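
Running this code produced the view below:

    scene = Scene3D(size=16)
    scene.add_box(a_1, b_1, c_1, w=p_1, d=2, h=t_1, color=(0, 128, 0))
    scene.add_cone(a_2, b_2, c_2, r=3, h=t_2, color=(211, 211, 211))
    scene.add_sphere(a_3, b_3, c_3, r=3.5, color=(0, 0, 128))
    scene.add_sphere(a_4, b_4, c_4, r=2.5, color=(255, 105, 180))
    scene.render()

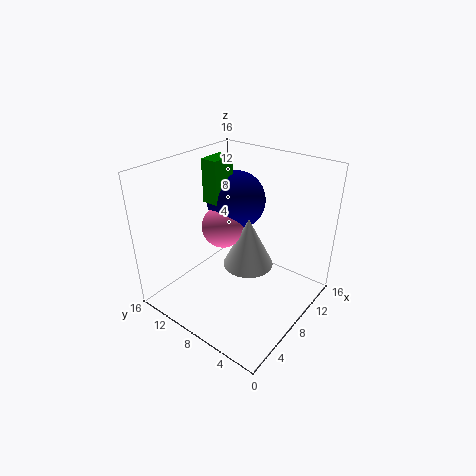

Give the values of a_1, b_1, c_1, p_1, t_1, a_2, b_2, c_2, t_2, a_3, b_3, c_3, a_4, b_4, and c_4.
a_1 = 8, b_1 = 11, c_1 = 11, p_1 = 3, t_1 = 5, a_2 = 10, b_2 = 8, c_2 = 3.5, t_2 = 6, a_3 = 11.5, b_3 = 11, c_3 = 10.5, a_4 = 9, b_4 = 11, c_4 = 8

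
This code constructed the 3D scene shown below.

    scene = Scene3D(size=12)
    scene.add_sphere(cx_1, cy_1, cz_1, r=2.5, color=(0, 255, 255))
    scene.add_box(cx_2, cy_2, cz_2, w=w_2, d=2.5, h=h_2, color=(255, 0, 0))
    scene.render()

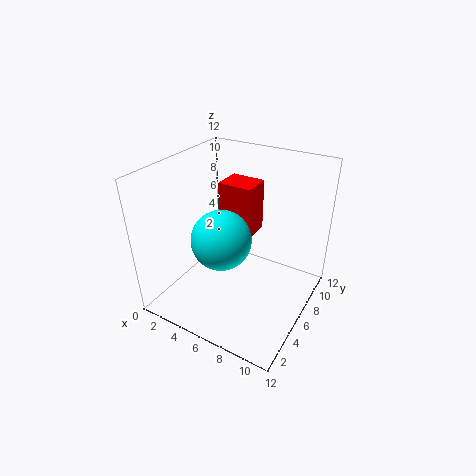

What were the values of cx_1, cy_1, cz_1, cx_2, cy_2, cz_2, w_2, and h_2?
cx_1 = 5, cy_1 = 5, cz_1 = 6, cx_2 = 3.5, cy_2 = 7, cz_2 = 5.5, w_2 = 3, h_2 = 4.5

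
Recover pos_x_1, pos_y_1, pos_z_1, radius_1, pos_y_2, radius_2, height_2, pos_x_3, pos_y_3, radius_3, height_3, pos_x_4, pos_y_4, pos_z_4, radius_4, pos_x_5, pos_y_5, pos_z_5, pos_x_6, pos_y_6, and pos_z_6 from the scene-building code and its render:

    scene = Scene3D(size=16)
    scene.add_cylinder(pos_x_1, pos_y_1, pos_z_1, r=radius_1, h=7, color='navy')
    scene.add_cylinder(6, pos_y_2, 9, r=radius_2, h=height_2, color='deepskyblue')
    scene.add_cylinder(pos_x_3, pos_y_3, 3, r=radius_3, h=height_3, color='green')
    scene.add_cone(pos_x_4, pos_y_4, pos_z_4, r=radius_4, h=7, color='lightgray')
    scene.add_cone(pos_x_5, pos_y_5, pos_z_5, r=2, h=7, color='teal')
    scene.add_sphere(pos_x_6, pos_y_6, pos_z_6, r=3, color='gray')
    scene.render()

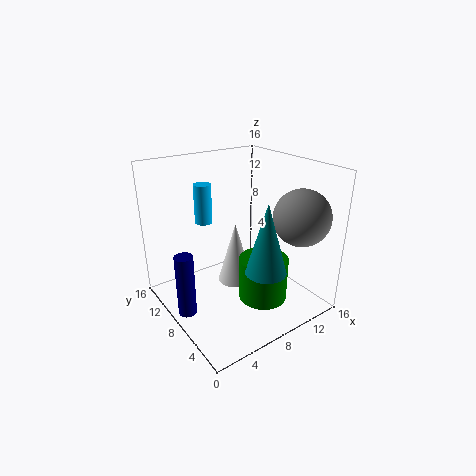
pos_x_1 = 1.5; pos_y_1 = 8.5; pos_z_1 = 0.5; radius_1 = 1; pos_y_2 = 12; radius_2 = 1; height_2 = 4.5; pos_x_3 = 8; pos_y_3 = 3.5; radius_3 = 2.5; height_3 = 4.5; pos_x_4 = 8; pos_y_4 = 8.5; pos_z_4 = 2.5; radius_4 = 2; pos_x_5 = 7; pos_y_5 = 2; pos_z_5 = 7; pos_x_6 = 12.5; pos_y_6 = 3; pos_z_6 = 11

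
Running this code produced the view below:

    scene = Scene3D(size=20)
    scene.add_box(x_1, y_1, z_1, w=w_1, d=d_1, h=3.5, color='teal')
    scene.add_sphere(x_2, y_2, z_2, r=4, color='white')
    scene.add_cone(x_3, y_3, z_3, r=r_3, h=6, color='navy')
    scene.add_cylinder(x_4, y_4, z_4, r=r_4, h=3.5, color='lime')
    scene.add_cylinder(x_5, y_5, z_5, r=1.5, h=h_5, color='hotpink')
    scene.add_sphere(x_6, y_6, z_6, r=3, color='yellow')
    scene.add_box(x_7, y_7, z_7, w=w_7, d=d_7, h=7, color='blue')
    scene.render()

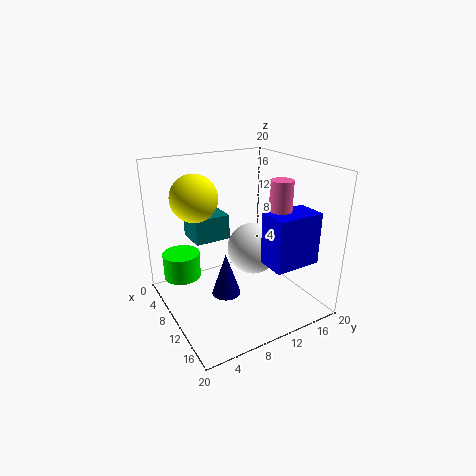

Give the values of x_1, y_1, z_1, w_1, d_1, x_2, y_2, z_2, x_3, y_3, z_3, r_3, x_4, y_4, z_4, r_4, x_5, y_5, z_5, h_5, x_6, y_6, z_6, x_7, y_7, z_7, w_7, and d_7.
x_1 = 4
y_1 = 4.5
z_1 = 9.5
w_1 = 4.5
d_1 = 5
x_2 = 7
y_2 = 14.5
z_2 = 6
x_3 = 11
y_3 = 7.5
z_3 = 2.5
r_3 = 2
x_4 = 7.5
y_4 = 2.5
z_4 = 5
r_4 = 2.5
x_5 = 14
y_5 = 14
z_5 = 14.5
h_5 = 4
x_6 = 9.5
y_6 = 4
z_6 = 16.5
x_7 = 13.5
y_7 = 11.5
z_7 = 7.5
w_7 = 4
d_7 = 6.5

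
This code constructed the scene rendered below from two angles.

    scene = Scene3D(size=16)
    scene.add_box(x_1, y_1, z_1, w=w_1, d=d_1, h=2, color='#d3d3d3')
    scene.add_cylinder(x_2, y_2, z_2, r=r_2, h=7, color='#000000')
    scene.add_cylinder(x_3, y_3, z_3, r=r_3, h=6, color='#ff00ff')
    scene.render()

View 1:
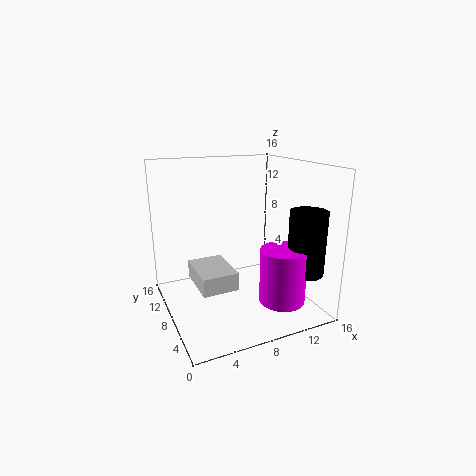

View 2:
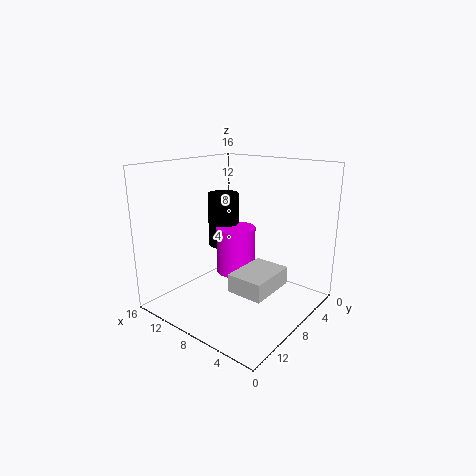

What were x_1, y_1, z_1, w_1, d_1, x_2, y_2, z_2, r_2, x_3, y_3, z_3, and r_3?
x_1 = 3, y_1 = 5.5, z_1 = 3, w_1 = 4, d_1 = 5.5, x_2 = 14, y_2 = 3.5, z_2 = 4.5, r_2 = 2, x_3 = 11.5, y_3 = 4, z_3 = 1.5, r_3 = 2.5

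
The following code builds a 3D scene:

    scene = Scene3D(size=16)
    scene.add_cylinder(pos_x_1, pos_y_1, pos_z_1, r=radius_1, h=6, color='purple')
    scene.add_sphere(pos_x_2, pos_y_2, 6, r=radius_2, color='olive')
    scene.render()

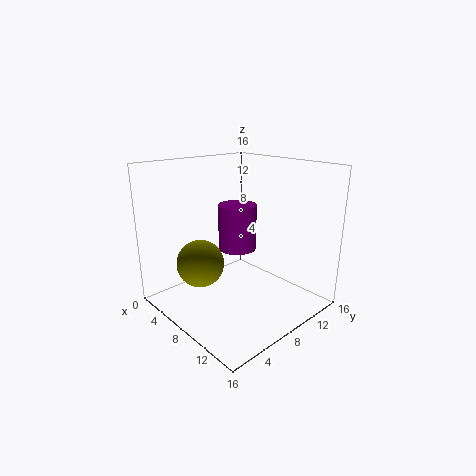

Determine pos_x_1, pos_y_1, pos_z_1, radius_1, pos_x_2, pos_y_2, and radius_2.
pos_x_1 = 3
pos_y_1 = 12.5
pos_z_1 = 4
radius_1 = 2.5
pos_x_2 = 7
pos_y_2 = 3.5
radius_2 = 2.5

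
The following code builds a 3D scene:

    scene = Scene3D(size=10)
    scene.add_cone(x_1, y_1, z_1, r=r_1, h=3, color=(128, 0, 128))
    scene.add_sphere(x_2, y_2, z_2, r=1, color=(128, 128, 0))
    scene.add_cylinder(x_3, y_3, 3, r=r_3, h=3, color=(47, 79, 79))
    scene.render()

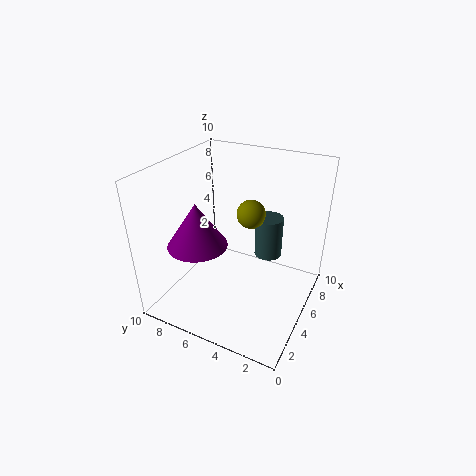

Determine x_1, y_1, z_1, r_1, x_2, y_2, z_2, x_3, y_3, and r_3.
x_1 = 3, y_1 = 7, z_1 = 5, r_1 = 2, x_2 = 6, y_2 = 4.5, z_2 = 6.5, x_3 = 7, y_3 = 3.5, r_3 = 1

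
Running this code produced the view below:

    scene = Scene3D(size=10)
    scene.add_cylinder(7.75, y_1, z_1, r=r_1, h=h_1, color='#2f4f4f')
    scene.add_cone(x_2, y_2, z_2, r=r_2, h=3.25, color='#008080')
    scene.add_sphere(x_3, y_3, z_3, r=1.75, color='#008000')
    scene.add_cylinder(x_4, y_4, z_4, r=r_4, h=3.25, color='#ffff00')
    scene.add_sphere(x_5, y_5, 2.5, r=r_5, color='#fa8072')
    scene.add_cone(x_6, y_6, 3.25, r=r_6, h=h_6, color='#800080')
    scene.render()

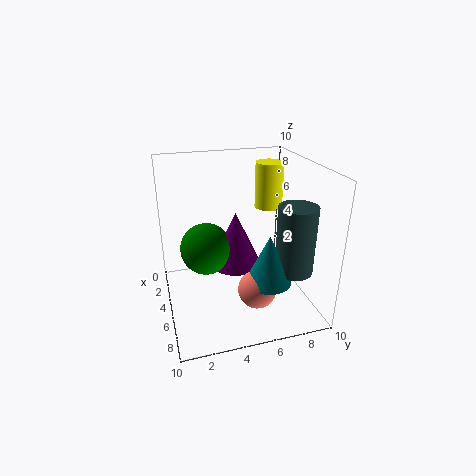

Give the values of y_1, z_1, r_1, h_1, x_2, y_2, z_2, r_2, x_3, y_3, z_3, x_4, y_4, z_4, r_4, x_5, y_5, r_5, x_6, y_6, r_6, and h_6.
y_1 = 8, z_1 = 3.5, r_1 = 1.25, h_1 = 4.5, x_2 = 7.75, y_2 = 6.25, z_2 = 3, r_2 = 1.5, x_3 = 5, y_3 = 2.75, z_3 = 4.5, x_4 = 3.5, y_4 = 7.75, z_4 = 6.5, r_4 = 1, x_5 = 7.75, y_5 = 5.5, r_5 = 1.25, x_6 = 5.25, y_6 = 4.75, r_6 = 1.75, h_6 = 3.75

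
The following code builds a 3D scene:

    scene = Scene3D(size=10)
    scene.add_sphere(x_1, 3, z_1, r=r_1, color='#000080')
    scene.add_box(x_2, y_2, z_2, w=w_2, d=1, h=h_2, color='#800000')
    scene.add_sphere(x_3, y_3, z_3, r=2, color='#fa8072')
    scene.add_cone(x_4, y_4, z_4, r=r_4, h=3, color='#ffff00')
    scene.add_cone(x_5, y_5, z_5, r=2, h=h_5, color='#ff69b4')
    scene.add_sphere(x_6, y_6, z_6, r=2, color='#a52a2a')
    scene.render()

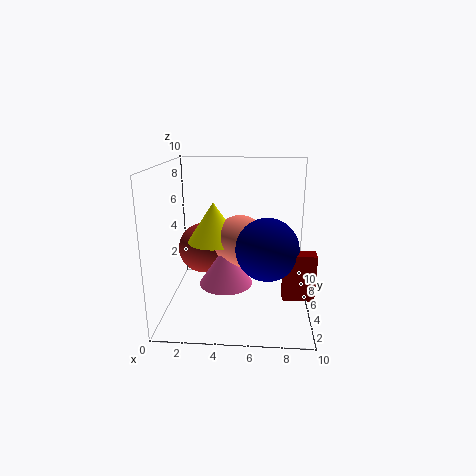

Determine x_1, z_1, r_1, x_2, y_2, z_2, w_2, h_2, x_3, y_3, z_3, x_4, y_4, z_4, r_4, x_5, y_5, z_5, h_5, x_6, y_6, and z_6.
x_1 = 7; z_1 = 5; r_1 = 2; x_2 = 8; y_2 = 2; z_2 = 2; w_2 = 2; h_2 = 3; x_3 = 5; y_3 = 7; z_3 = 4; x_4 = 3; y_4 = 7; z_4 = 4; r_4 = 2; x_5 = 4; y_5 = 6; z_5 = 1; h_5 = 3; x_6 = 2; y_6 = 8; z_6 = 3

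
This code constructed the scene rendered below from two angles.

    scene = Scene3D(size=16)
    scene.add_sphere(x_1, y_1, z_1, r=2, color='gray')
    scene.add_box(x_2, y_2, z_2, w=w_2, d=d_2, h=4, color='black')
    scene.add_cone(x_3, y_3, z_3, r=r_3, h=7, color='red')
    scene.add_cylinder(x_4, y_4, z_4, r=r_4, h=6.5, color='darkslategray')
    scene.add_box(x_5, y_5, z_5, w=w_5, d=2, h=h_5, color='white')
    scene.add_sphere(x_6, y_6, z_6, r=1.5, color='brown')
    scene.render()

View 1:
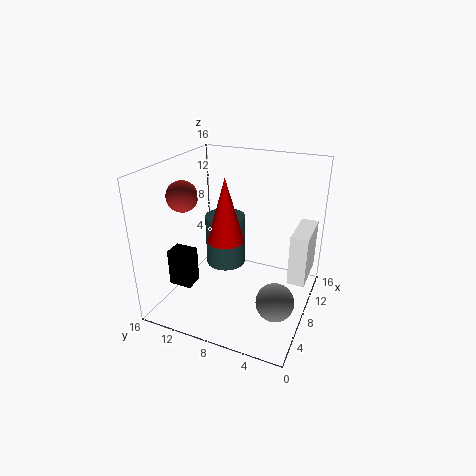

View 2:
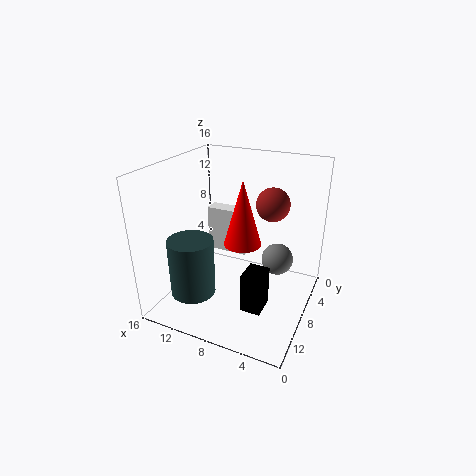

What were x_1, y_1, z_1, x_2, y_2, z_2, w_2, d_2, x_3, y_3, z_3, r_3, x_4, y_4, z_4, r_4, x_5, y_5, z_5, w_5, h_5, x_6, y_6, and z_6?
x_1 = 5
y_1 = 2.5
z_1 = 3
x_2 = 3
y_2 = 11.5
z_2 = 3.5
w_2 = 2
d_2 = 2.5
x_3 = 7
y_3 = 9
z_3 = 8
r_3 = 2
x_4 = 12
y_4 = 11.5
z_4 = 2
r_4 = 2.5
x_5 = 9.5
y_5 = 0.5
z_5 = 2.5
w_5 = 5.5
h_5 = 6
x_6 = 3
y_6 = 11.5
z_6 = 14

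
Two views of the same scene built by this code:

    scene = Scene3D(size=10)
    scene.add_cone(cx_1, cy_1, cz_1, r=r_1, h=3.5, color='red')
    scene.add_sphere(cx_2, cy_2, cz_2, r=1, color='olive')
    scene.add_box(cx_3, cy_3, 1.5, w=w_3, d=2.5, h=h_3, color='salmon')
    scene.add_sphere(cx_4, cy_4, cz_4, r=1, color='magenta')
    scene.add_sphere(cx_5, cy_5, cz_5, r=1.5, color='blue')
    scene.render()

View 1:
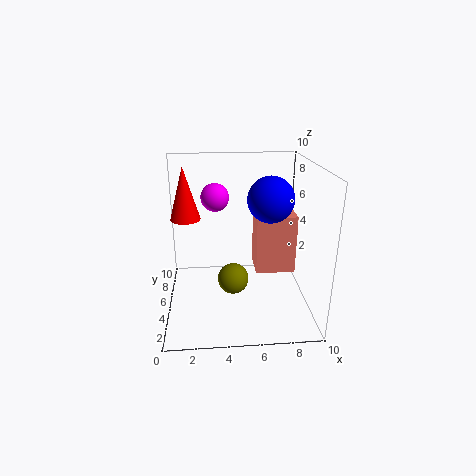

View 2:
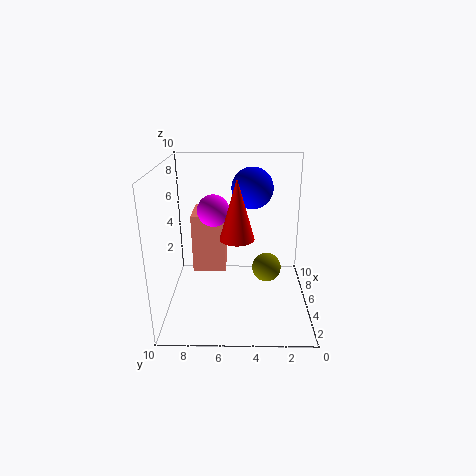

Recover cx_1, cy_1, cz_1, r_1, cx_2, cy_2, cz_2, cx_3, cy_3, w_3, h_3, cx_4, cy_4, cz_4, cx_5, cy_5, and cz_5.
cx_1 = 1.5, cy_1 = 5, cz_1 = 6.5, r_1 = 1, cx_2 = 4.5, cy_2 = 3, cz_2 = 3, cx_3 = 6.5, cy_3 = 6, w_3 = 3, h_3 = 4.5, cx_4 = 3.5, cy_4 = 6.5, cz_4 = 7.5, cx_5 = 7, cy_5 = 4, cz_5 = 8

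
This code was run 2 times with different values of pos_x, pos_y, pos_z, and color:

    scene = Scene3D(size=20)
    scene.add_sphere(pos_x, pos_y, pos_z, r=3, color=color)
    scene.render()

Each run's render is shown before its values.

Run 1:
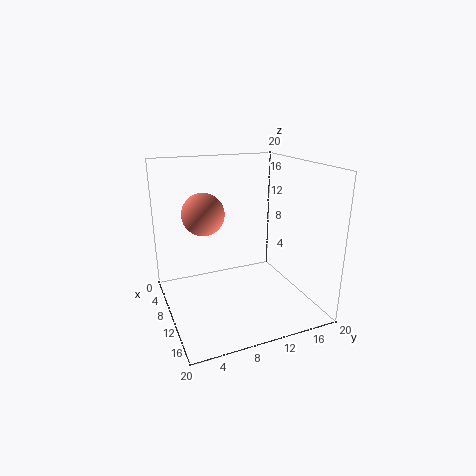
pos_x = 7, pos_y = 6, pos_z = 13, color = 'salmon'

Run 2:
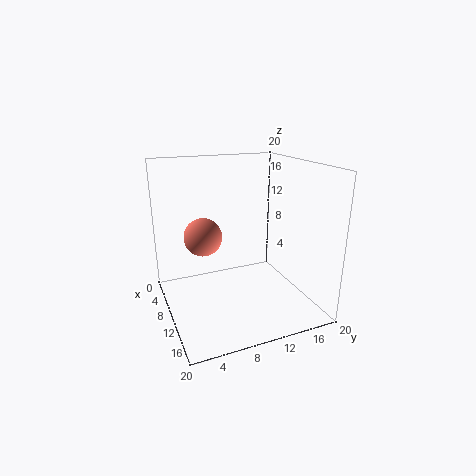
pos_x = 3, pos_y = 7, pos_z = 8, color = 'salmon'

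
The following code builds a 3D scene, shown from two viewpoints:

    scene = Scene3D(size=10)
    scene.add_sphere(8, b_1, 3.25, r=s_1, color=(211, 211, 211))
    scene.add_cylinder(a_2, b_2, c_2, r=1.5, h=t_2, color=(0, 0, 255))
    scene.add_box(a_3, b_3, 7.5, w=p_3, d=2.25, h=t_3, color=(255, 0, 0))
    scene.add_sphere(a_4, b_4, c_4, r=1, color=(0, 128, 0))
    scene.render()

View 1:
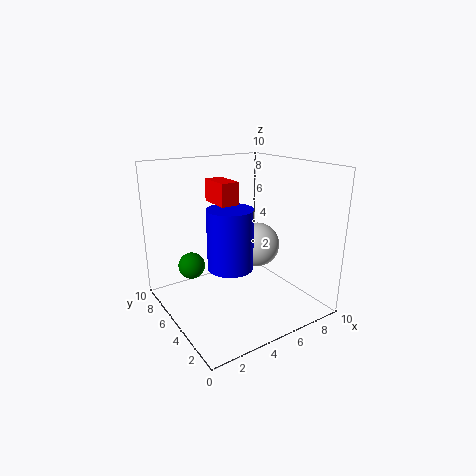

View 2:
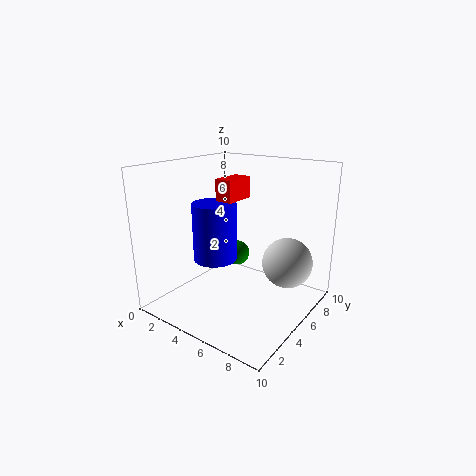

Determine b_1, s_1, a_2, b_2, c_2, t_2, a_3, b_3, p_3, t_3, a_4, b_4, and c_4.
b_1 = 6.75
s_1 = 1.75
a_2 = 3.75
b_2 = 4
c_2 = 3.5
t_2 = 4
a_3 = 3.5
b_3 = 4.5
p_3 = 1.25
t_3 = 1.5
a_4 = 2.75
b_4 = 8
c_4 = 2.25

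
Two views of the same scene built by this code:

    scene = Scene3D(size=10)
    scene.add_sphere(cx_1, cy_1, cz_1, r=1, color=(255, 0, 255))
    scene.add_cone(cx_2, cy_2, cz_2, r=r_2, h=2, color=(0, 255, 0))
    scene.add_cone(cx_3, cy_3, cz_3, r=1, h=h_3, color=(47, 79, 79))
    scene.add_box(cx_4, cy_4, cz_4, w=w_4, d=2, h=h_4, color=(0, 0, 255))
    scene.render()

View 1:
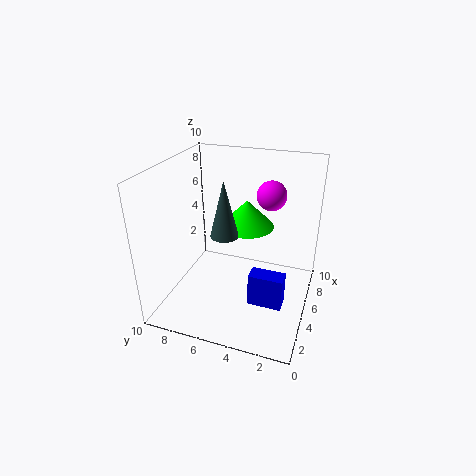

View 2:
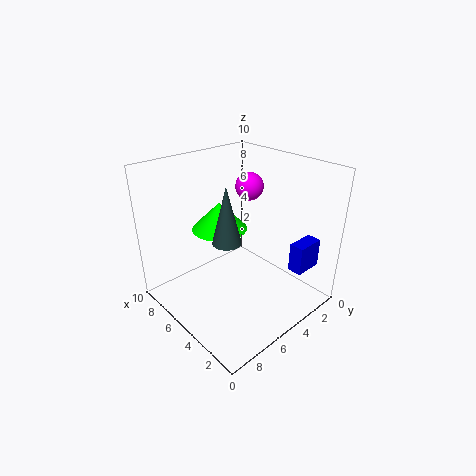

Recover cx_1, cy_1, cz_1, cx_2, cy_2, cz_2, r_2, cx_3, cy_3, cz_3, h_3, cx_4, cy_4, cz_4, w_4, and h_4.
cx_1 = 6; cy_1 = 3; cz_1 = 8; cx_2 = 7; cy_2 = 5; cz_2 = 5; r_2 = 2; cx_3 = 5; cy_3 = 6; cz_3 = 5; h_3 = 4; cx_4 = 1; cy_4 = 1; cz_4 = 3; w_4 = 1; h_4 = 2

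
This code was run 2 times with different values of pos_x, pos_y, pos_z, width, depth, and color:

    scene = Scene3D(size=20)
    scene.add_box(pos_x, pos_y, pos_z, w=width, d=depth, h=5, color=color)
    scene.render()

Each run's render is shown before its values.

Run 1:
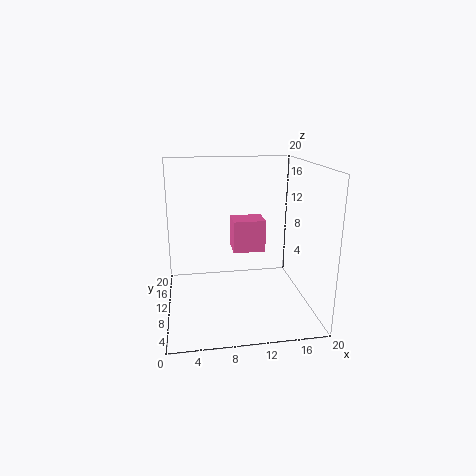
pos_x = 10; pos_y = 14; pos_z = 6; width = 5; depth = 4; color = 'hotpink'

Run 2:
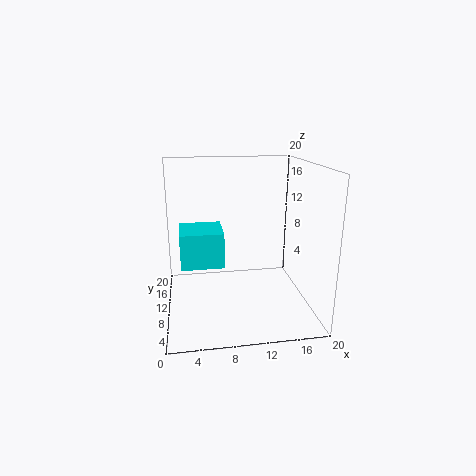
pos_x = 2; pos_y = 9; pos_z = 6; width = 6; depth = 6; color = 'cyan'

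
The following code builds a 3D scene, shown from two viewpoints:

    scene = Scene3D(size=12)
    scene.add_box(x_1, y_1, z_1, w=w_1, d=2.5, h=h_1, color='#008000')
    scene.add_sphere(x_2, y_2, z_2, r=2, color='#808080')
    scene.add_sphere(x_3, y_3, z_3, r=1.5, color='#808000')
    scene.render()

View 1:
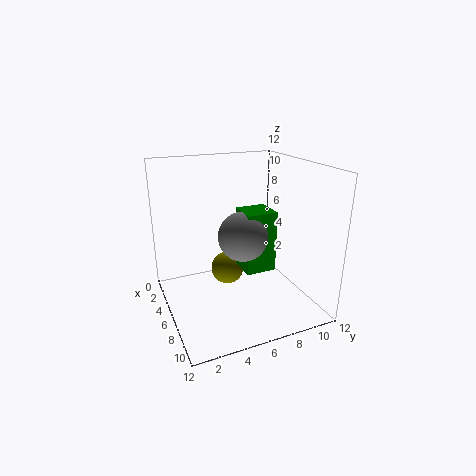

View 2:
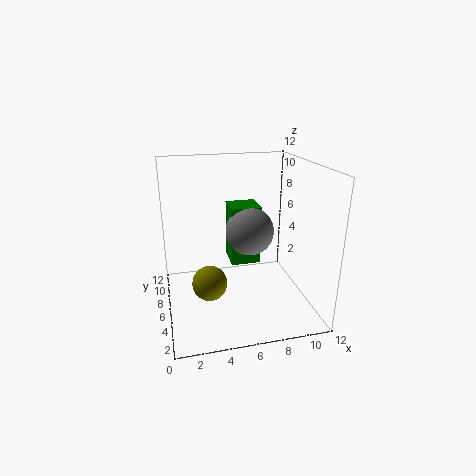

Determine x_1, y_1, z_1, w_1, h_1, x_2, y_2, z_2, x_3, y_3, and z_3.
x_1 = 5.5
y_1 = 6
z_1 = 3.5
w_1 = 2.5
h_1 = 5
x_2 = 7
y_2 = 6
z_2 = 6.5
x_3 = 3.5
y_3 = 6
z_3 = 2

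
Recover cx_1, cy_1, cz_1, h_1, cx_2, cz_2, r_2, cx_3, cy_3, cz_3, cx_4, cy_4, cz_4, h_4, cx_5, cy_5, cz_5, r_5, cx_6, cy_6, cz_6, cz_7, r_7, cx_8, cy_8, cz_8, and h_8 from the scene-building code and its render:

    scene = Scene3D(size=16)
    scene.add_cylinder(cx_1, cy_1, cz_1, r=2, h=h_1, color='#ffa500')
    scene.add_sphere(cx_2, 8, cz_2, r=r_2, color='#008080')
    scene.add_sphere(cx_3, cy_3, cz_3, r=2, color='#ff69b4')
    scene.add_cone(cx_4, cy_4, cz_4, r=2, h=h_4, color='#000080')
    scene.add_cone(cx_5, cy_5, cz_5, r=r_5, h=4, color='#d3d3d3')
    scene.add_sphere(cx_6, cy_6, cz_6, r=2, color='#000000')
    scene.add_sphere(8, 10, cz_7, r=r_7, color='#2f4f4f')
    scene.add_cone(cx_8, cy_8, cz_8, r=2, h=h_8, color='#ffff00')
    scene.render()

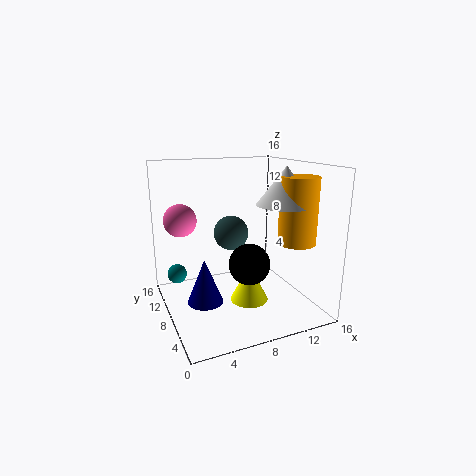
cx_1 = 13; cy_1 = 4; cz_1 = 8; h_1 = 7; cx_2 = 1; cz_2 = 5; r_2 = 1; cx_3 = 3; cy_3 = 14; cz_3 = 9; cx_4 = 4; cy_4 = 8; cz_4 = 1; h_4 = 5; cx_5 = 12; cy_5 = 5; cz_5 = 12; r_5 = 3; cx_6 = 7; cy_6 = 3; cz_6 = 7; cz_7 = 8; r_7 = 2; cx_8 = 8; cy_8 = 5; cz_8 = 2; h_8 = 4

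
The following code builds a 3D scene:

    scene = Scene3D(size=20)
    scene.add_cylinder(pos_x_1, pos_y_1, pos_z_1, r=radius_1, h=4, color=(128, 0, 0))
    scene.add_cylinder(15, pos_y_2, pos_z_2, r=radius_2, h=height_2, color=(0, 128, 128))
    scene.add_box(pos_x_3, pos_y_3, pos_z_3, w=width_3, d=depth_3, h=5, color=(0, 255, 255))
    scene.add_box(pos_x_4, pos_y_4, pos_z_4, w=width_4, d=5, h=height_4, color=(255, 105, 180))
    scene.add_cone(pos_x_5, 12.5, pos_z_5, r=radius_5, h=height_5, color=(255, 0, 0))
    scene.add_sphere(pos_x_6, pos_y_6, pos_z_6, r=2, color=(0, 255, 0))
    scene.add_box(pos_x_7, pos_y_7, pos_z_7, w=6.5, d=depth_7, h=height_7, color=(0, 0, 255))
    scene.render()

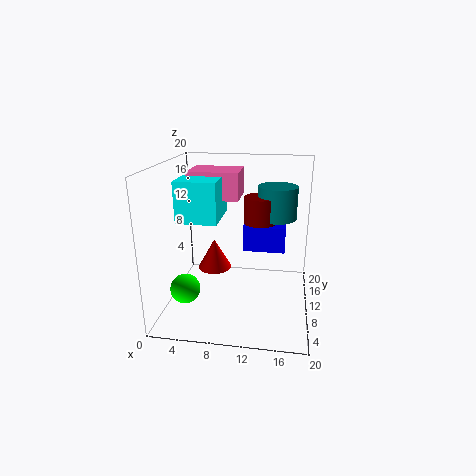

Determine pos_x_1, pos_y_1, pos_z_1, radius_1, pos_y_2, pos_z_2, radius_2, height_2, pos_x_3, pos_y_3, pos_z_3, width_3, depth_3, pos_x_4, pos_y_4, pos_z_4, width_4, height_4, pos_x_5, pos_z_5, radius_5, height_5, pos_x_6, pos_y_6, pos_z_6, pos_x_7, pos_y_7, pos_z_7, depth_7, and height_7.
pos_x_1 = 12.5; pos_y_1 = 15.5; pos_z_1 = 10.5; radius_1 = 2.5; pos_y_2 = 16.5; pos_z_2 = 11; radius_2 = 3; height_2 = 5; pos_x_3 = 3.5; pos_y_3 = 3.5; pos_z_3 = 14; width_3 = 5; depth_3 = 6.5; pos_x_4 = 4; pos_y_4 = 7; pos_z_4 = 16; width_4 = 6.5; height_4 = 3.5; pos_x_5 = 6; pos_z_5 = 4; radius_5 = 2.5; height_5 = 4.5; pos_x_6 = 3.5; pos_y_6 = 5.5; pos_z_6 = 4; pos_x_7 = 10; pos_y_7 = 14.5; pos_z_7 = 6; depth_7 = 5; height_7 = 4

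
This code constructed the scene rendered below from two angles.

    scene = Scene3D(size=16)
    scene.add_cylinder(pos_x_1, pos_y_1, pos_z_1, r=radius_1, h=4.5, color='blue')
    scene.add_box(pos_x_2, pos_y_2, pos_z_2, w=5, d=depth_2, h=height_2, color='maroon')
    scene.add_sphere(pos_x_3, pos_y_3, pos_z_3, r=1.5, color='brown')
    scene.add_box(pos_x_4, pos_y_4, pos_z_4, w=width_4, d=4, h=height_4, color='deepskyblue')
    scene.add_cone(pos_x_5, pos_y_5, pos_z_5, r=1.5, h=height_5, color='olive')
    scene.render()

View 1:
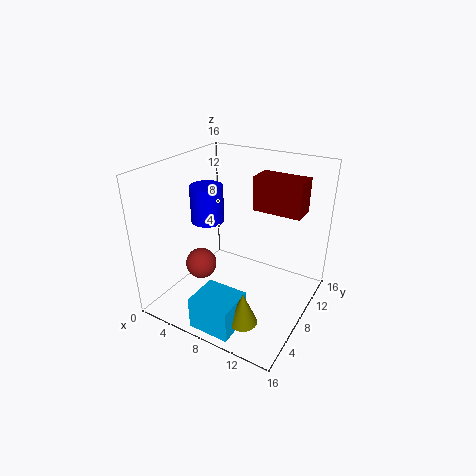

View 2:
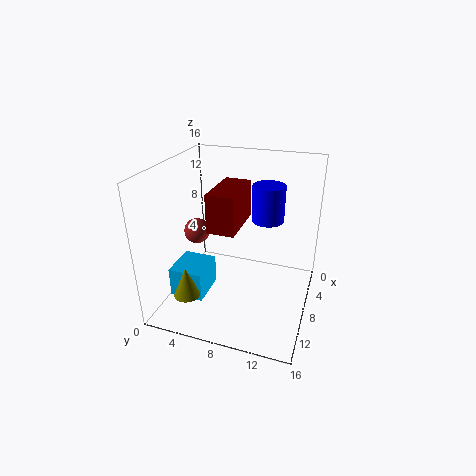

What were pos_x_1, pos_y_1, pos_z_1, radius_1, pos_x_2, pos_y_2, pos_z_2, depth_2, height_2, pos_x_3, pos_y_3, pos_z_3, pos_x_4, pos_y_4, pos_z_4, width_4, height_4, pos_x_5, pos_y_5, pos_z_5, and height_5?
pos_x_1 = 2.5, pos_y_1 = 10, pos_z_1 = 8, radius_1 = 2, pos_x_2 = 10, pos_y_2 = 7.5, pos_z_2 = 12, depth_2 = 2.5, height_2 = 3.5, pos_x_3 = 7, pos_y_3 = 2.5, pos_z_3 = 7.5, pos_x_4 = 6.5, pos_y_4 = 0.5, pos_z_4 = 0.5, width_4 = 4.5, height_4 = 3.5, pos_x_5 = 11.5, pos_y_5 = 3, pos_z_5 = 1.5, height_5 = 3.5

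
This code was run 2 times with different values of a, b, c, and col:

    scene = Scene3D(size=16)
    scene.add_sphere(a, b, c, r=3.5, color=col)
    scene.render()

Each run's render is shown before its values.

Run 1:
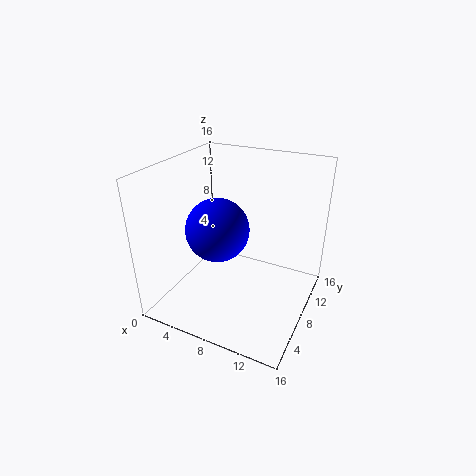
a = 6, b = 7, c = 9, col = 'blue'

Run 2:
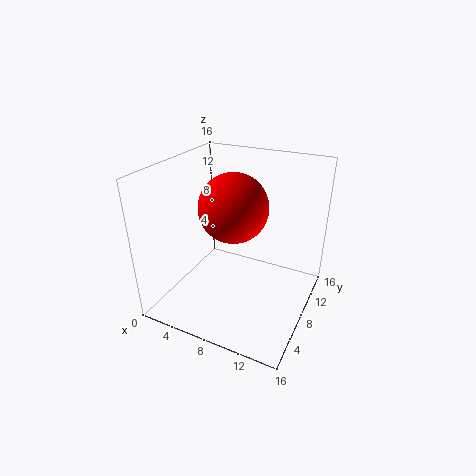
a = 8.5, b = 6, c = 12.5, col = 'red'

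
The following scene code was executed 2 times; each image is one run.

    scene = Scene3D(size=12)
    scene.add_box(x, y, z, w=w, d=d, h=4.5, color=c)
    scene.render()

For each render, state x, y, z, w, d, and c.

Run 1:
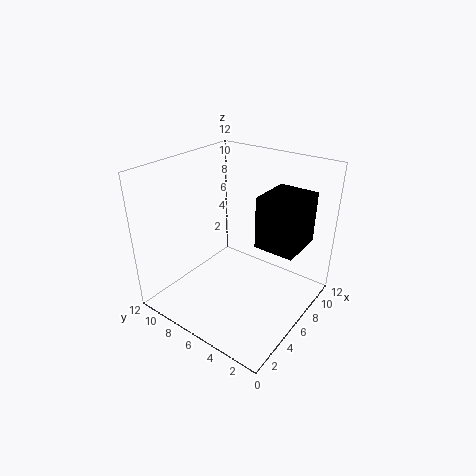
x = 7; y = 1.5; z = 5; w = 4; d = 3.5; c = 'black'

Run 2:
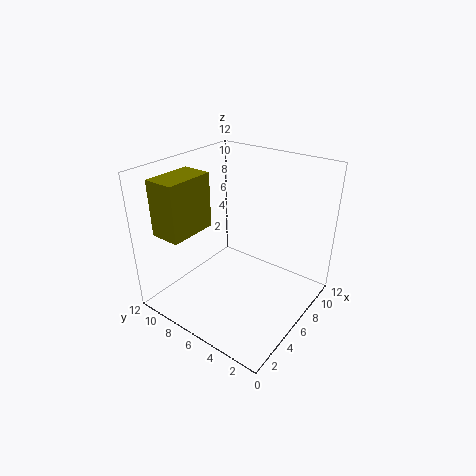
x = 1; y = 8; z = 7; w = 4; d = 2.5; c = 'olive'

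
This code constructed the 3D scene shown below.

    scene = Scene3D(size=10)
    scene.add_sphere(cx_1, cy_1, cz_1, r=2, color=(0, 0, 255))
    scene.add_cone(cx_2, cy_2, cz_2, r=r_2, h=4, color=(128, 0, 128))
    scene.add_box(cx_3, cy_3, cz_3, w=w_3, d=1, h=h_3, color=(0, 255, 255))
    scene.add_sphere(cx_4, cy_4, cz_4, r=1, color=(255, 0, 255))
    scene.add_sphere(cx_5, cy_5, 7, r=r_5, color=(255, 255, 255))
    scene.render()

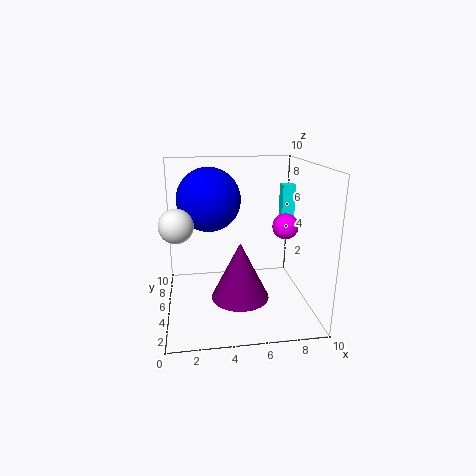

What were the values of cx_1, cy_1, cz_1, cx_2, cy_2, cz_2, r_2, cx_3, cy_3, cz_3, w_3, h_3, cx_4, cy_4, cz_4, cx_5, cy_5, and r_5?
cx_1 = 3, cy_1 = 4, cz_1 = 8, cx_2 = 5, cy_2 = 4, cz_2 = 1, r_2 = 2, cx_3 = 9, cy_3 = 8, cz_3 = 4, w_3 = 1, h_3 = 4, cx_4 = 9, cy_4 = 7, cz_4 = 5, cx_5 = 1, cy_5 = 2, r_5 = 1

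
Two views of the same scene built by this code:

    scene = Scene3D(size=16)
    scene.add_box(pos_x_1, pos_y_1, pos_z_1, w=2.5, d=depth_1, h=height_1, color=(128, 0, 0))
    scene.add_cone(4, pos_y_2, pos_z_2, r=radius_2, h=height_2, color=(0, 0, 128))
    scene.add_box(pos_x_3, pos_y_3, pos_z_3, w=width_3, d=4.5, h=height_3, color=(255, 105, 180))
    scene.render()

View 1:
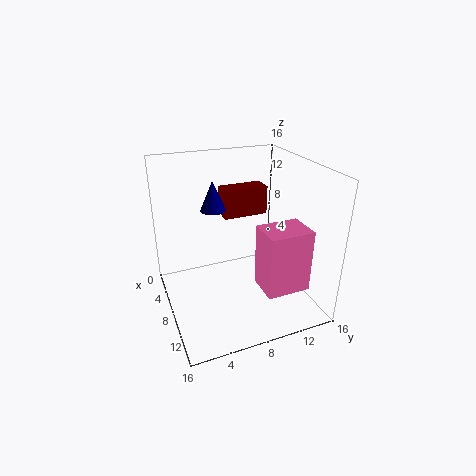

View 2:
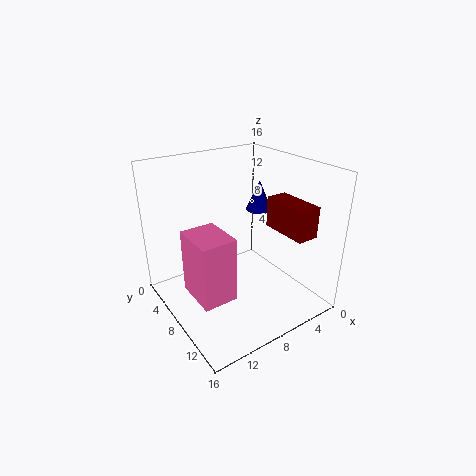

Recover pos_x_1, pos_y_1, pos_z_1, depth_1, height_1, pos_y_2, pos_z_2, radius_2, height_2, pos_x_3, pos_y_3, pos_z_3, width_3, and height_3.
pos_x_1 = 1.5, pos_y_1 = 8, pos_z_1 = 8.5, depth_1 = 5.5, height_1 = 3.5, pos_y_2 = 6.5, pos_z_2 = 10, radius_2 = 1.5, height_2 = 3.5, pos_x_3 = 11.5, pos_y_3 = 8.5, pos_z_3 = 4.5, width_3 = 3.5, height_3 = 6.5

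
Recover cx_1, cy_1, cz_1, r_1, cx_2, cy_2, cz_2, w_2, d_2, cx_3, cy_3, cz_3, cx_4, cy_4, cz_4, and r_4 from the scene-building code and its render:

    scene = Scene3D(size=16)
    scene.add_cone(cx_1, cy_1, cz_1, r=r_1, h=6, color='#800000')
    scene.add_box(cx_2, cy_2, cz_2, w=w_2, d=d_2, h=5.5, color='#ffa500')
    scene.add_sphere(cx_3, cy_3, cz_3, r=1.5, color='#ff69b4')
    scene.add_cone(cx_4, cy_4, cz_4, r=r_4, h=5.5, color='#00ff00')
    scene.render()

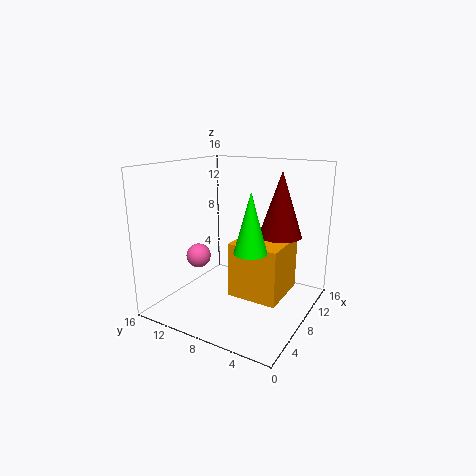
cx_1 = 5.5, cy_1 = 2, cz_1 = 10, r_1 = 2, cx_2 = 3.5, cy_2 = 1.5, cz_2 = 3.5, w_2 = 5.5, d_2 = 5, cx_3 = 8.5, cy_3 = 14, cz_3 = 4.5, cx_4 = 2.5, cy_4 = 3.5, cz_4 = 9, r_4 = 1.5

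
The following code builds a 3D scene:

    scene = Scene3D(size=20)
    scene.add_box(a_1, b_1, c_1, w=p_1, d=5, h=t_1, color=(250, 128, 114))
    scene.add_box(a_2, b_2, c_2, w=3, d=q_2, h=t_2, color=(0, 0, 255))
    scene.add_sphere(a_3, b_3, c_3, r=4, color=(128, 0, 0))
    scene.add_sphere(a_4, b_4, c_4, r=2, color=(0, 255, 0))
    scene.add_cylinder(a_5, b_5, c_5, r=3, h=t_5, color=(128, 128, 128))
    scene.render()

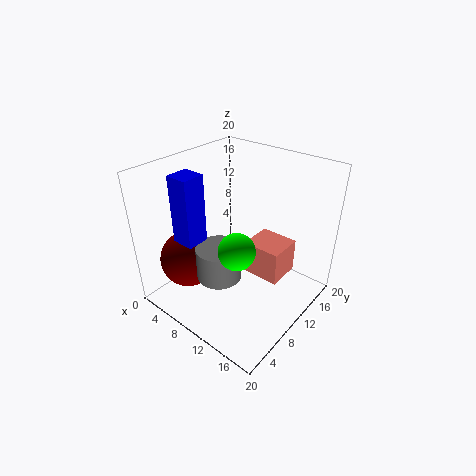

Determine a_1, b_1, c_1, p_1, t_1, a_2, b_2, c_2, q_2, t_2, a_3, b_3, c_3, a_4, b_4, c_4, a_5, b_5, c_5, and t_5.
a_1 = 10; b_1 = 11.5; c_1 = 3.5; p_1 = 5.5; t_1 = 5; a_2 = 5; b_2 = 3; c_2 = 11; q_2 = 3; t_2 = 9; a_3 = 4.5; b_3 = 5.5; c_3 = 6.5; a_4 = 16; b_4 = 2.5; c_4 = 14.5; a_5 = 10; b_5 = 6; c_5 = 6; t_5 = 4.5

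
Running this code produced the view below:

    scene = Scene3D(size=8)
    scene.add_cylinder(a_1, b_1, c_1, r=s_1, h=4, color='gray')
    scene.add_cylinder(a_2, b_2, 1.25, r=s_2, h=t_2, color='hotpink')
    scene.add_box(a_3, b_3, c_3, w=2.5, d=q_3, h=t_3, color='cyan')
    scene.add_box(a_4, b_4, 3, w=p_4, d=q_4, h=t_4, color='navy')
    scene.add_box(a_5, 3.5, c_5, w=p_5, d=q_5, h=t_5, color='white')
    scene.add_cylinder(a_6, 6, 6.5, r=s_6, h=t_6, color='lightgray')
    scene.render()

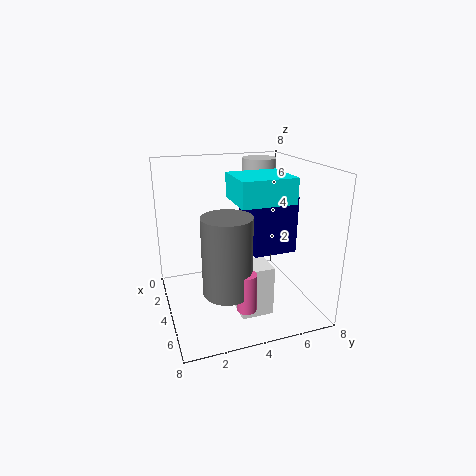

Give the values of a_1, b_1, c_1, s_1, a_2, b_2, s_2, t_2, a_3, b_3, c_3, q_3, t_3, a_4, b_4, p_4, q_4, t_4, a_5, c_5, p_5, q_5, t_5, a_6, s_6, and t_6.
a_1 = 6; b_1 = 2.75; c_1 = 2; s_1 = 1.25; a_2 = 6.75; b_2 = 3.5; s_2 = 0.5; t_2 = 2; a_3 = 4.25; b_3 = 3.25; c_3 = 6.5; q_3 = 2.75; t_3 = 1.25; a_4 = 2; b_4 = 4.75; p_4 = 2.75; q_4 = 2.5; t_4 = 3.25; a_5 = 4.75; c_5 = 0.25; p_5 = 1.5; q_5 = 1.75; t_5 = 2.75; a_6 = 2; s_6 = 1; t_6 = 1.5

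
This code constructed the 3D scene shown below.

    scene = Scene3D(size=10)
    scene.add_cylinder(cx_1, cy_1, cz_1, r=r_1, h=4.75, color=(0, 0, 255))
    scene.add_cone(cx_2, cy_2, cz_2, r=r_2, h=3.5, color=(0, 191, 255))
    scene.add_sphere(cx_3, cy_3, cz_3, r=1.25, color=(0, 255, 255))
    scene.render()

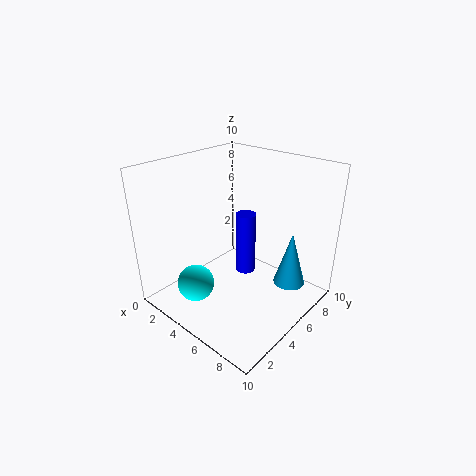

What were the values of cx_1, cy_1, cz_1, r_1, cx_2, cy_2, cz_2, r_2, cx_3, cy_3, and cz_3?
cx_1 = 4.25
cy_1 = 6.75
cz_1 = 1.25
r_1 = 0.75
cx_2 = 9
cy_2 = 5.5
cz_2 = 3
r_2 = 1
cx_3 = 3.75
cy_3 = 2
cz_3 = 2.25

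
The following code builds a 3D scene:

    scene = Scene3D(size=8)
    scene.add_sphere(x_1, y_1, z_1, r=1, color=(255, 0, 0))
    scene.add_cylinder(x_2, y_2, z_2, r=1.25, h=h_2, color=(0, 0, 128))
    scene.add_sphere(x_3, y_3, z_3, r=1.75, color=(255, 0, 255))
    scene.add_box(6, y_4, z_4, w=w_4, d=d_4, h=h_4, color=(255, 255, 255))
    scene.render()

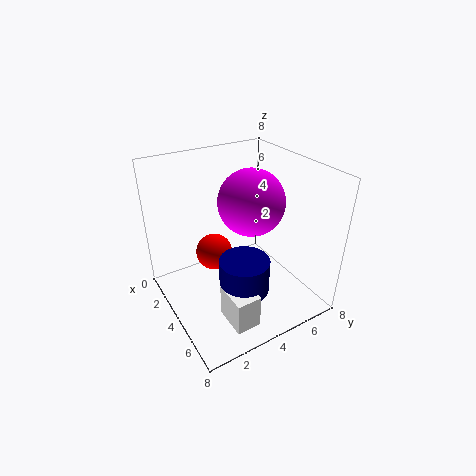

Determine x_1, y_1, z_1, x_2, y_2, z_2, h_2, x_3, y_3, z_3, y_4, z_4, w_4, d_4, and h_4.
x_1 = 3.5, y_1 = 2.75, z_1 = 3.25, x_2 = 6.25, y_2 = 3, z_2 = 2.5, h_2 = 1.75, x_3 = 4.5, y_3 = 4.5, z_3 = 6.25, y_4 = 1.75, z_4 = 1.25, w_4 = 1.75, d_4 = 1.25, h_4 = 1.75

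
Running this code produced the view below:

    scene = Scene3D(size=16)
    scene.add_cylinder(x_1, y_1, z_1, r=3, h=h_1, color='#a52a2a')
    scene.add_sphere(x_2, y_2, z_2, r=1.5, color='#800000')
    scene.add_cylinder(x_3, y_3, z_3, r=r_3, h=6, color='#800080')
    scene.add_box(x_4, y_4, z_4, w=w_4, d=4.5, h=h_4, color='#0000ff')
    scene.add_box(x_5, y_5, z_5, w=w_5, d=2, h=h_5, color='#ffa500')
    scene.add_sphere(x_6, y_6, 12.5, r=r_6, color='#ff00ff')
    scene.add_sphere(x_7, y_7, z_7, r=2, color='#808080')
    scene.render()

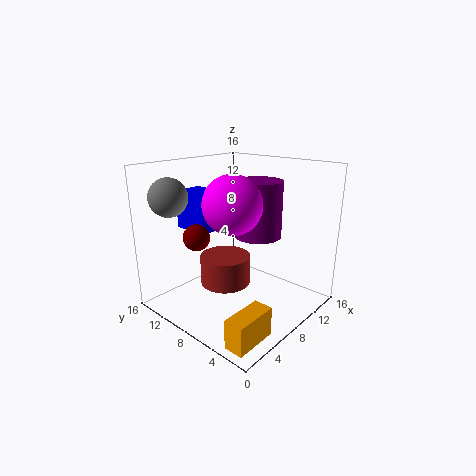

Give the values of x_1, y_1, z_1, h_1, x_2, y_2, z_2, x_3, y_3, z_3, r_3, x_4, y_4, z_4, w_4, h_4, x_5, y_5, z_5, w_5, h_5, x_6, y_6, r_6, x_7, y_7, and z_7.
x_1 = 8.5; y_1 = 10.5; z_1 = 1.5; h_1 = 3.5; x_2 = 5; y_2 = 11.5; z_2 = 8; x_3 = 9; y_3 = 6; z_3 = 8.5; r_3 = 2.5; x_4 = 6; y_4 = 11.5; z_4 = 8; w_4 = 3.5; h_4 = 4.5; x_5 = 0.5; y_5 = 1; z_5 = 0.5; w_5 = 4.5; h_5 = 3; x_6 = 5.5; y_6 = 6.5; r_6 = 3; x_7 = 2; y_7 = 12; z_7 = 13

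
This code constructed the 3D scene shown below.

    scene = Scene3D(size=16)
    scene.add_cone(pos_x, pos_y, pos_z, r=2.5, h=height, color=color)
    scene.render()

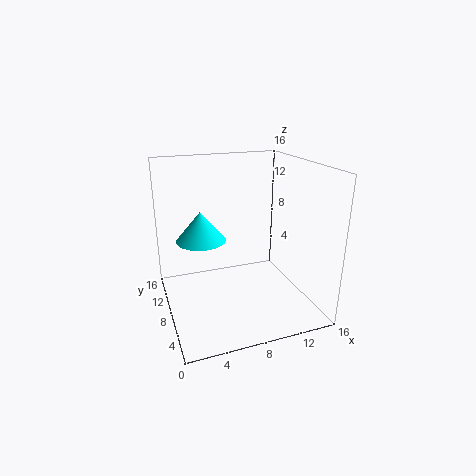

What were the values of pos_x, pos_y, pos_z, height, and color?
pos_x = 3.5, pos_y = 6.5, pos_z = 9, height = 3, color = 'cyan'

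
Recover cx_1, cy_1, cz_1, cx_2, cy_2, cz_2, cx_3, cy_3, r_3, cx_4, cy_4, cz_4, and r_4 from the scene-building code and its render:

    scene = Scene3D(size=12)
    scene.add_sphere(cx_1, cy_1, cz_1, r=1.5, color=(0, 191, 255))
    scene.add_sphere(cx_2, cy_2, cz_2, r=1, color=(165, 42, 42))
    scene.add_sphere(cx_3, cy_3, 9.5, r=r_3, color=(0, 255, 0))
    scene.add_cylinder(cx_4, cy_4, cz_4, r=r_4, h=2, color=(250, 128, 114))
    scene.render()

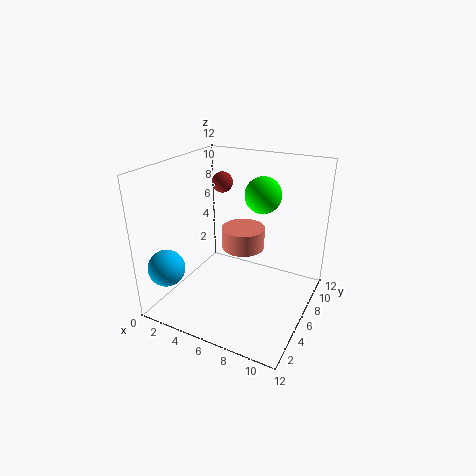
cx_1 = 1.5; cy_1 = 2; cz_1 = 4; cx_2 = 2; cy_2 = 10.5; cz_2 = 9; cx_3 = 7.5; cy_3 = 7.5; r_3 = 1.5; cx_4 = 5; cy_4 = 9; cz_4 = 3.5; r_4 = 2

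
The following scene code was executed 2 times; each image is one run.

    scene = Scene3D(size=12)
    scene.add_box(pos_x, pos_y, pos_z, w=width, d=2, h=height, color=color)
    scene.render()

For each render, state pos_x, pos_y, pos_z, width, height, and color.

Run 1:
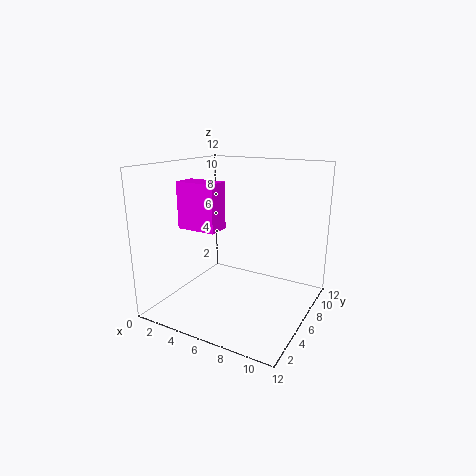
pos_x = 1, pos_y = 4.5, pos_z = 6.5, width = 3.5, height = 4, color = 'magenta'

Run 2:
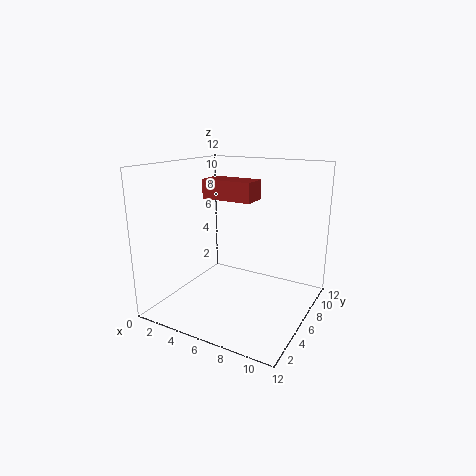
pos_x = 4, pos_y = 4, pos_z = 9.5, width = 4, height = 1.5, color = 'brown'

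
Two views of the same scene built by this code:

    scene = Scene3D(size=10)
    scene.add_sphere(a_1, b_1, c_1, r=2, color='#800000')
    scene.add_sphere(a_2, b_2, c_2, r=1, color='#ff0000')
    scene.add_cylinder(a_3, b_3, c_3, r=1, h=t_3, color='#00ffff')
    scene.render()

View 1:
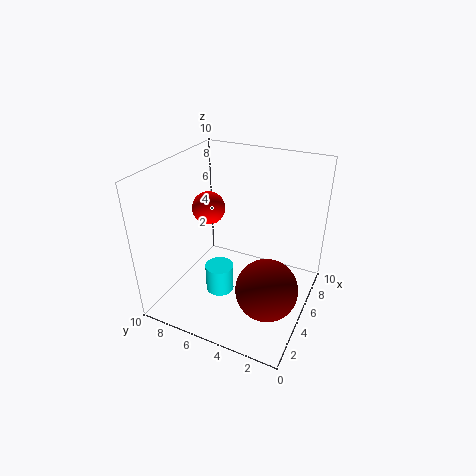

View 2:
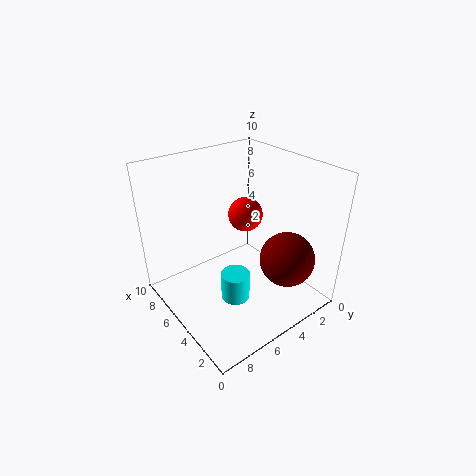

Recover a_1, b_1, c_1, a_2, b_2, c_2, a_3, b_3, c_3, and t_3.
a_1 = 3; b_1 = 2; c_1 = 3; a_2 = 3; b_2 = 6; c_2 = 8; a_3 = 4; b_3 = 6; c_3 = 1; t_3 = 2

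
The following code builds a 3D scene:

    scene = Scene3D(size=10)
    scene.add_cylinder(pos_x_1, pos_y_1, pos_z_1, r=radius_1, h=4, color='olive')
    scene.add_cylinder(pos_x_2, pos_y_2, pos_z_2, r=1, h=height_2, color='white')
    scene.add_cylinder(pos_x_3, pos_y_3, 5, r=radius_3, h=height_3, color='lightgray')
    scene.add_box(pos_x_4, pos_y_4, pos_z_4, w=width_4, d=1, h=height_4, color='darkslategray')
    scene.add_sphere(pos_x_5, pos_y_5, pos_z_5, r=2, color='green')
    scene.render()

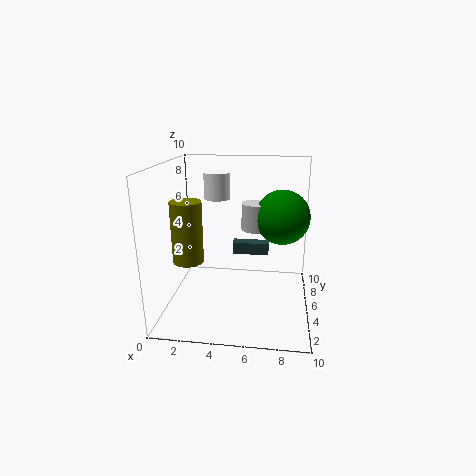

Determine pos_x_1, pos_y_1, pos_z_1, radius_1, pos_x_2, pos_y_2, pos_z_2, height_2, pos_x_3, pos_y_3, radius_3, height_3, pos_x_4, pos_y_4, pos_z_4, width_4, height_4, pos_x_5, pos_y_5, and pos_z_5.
pos_x_1 = 2; pos_y_1 = 3; pos_z_1 = 4; radius_1 = 1; pos_x_2 = 3; pos_y_2 = 8; pos_z_2 = 7; height_2 = 2; pos_x_3 = 6; pos_y_3 = 7; radius_3 = 1; height_3 = 2; pos_x_4 = 4; pos_y_4 = 9; pos_z_4 = 2; width_4 = 3; height_4 = 1; pos_x_5 = 8; pos_y_5 = 7; pos_z_5 = 6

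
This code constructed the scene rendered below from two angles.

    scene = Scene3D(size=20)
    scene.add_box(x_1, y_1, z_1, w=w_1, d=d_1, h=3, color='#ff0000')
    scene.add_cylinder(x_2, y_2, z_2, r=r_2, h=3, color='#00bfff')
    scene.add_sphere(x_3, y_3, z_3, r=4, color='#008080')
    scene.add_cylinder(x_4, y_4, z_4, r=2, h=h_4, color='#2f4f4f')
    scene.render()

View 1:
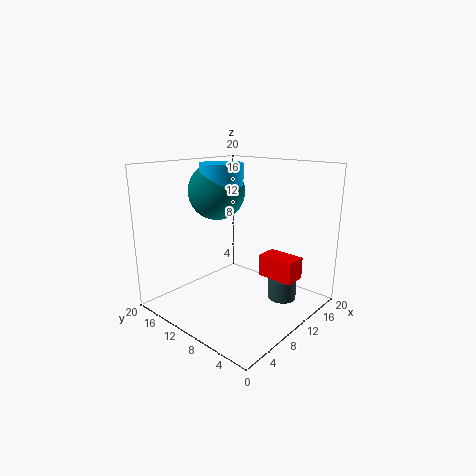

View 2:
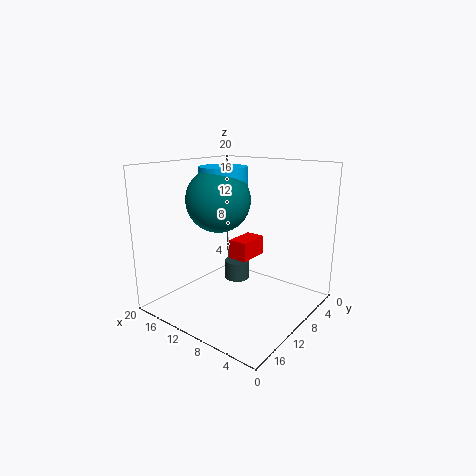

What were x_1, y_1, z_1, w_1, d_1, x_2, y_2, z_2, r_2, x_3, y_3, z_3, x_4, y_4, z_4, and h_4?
x_1 = 11; y_1 = 2; z_1 = 5; w_1 = 3; d_1 = 5; x_2 = 10; y_2 = 13; z_2 = 17; r_2 = 3; x_3 = 10; y_3 = 14; z_3 = 16; x_4 = 14; y_4 = 5; z_4 = 1; h_4 = 3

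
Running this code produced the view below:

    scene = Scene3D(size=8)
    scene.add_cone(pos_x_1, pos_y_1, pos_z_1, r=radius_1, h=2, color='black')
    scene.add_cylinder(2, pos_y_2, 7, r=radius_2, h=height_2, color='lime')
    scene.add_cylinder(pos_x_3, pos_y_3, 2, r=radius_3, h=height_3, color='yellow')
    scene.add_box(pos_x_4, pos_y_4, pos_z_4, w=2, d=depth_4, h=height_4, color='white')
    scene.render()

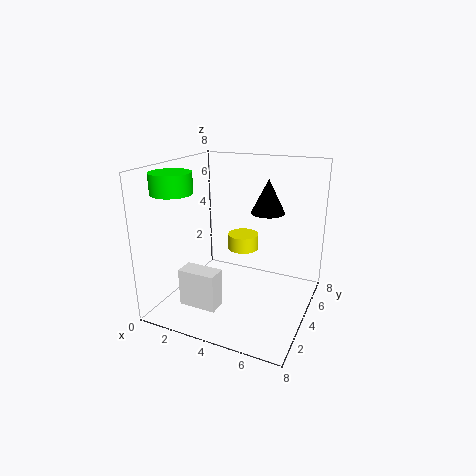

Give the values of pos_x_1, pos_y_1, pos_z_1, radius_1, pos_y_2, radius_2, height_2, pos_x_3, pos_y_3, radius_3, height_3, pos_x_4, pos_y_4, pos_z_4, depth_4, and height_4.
pos_x_1 = 5
pos_y_1 = 6
pos_z_1 = 5
radius_1 = 1
pos_y_2 = 1
radius_2 = 1
height_2 = 1
pos_x_3 = 3
pos_y_3 = 7
radius_3 = 1
height_3 = 1
pos_x_4 = 2
pos_y_4 = 1
pos_z_4 = 1
depth_4 = 1
height_4 = 2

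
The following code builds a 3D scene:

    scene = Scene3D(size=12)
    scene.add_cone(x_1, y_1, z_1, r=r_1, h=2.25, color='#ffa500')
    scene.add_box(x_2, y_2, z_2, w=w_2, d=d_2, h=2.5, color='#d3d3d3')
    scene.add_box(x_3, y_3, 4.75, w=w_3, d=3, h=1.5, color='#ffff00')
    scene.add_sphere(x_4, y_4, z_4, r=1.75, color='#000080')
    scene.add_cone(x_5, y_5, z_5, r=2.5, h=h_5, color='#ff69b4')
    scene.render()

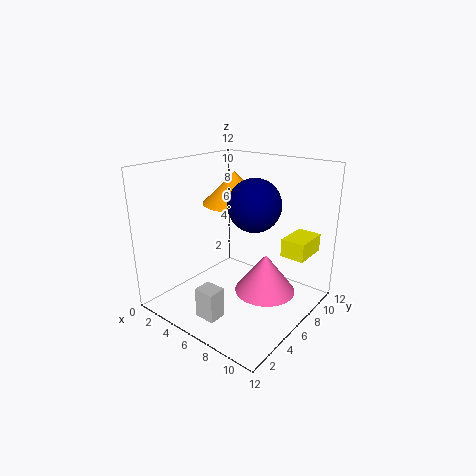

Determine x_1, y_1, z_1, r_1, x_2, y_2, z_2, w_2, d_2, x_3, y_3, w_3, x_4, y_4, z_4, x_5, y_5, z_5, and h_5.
x_1 = 7.25, y_1 = 4, z_1 = 9.75, r_1 = 2.25, x_2 = 5, y_2 = 1.75, z_2 = 0.25, w_2 = 1.75, d_2 = 1.5, x_3 = 9.25, y_3 = 7.5, w_3 = 2, x_4 = 9.75, y_4 = 3, z_4 = 10.25, x_5 = 8.5, y_5 = 6.5, z_5 = 1.75, h_5 = 3.25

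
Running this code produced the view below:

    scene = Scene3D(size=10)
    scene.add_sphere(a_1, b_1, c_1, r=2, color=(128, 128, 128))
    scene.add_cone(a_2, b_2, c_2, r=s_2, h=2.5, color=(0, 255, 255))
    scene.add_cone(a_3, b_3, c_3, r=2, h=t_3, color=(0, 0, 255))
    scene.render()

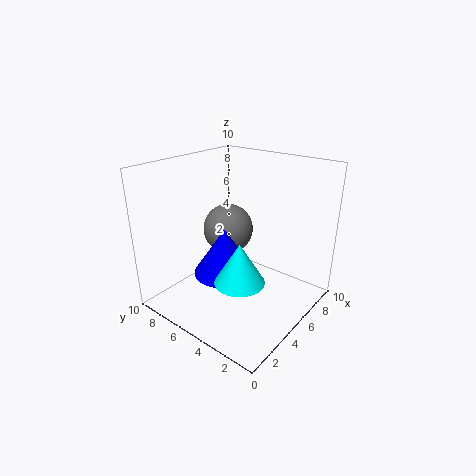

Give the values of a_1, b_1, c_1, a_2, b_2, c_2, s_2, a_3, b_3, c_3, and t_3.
a_1 = 7.5
b_1 = 8
c_1 = 4
a_2 = 2
b_2 = 2.5
c_2 = 4
s_2 = 1.5
a_3 = 3
b_3 = 4.5
c_3 = 3.5
t_3 = 3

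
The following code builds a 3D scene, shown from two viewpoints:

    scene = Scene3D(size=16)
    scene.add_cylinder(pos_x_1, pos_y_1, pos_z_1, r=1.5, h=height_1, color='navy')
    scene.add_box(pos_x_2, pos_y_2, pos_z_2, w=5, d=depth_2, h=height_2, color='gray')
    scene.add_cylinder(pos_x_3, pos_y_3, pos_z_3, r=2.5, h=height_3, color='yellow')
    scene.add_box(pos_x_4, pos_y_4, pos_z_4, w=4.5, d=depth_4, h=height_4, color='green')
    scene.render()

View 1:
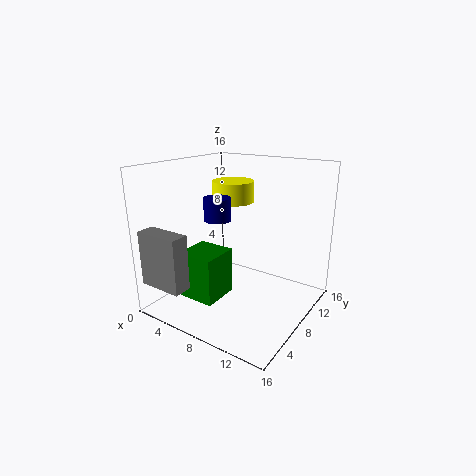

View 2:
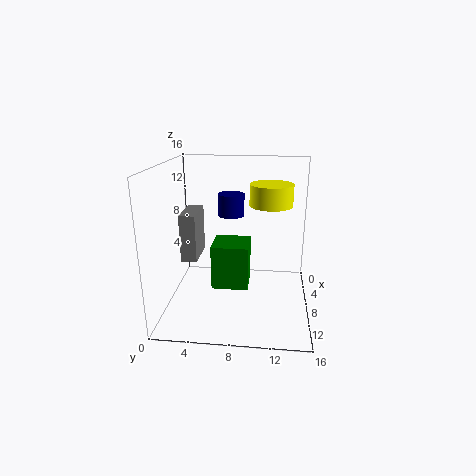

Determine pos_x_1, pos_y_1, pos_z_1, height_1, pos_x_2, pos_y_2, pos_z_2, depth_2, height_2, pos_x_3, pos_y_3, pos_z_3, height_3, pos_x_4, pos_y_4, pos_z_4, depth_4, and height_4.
pos_x_1 = 6, pos_y_1 = 7, pos_z_1 = 10, height_1 = 2.5, pos_x_2 = 0.5, pos_y_2 = 0.5, pos_z_2 = 3.5, depth_2 = 2, height_2 = 6, pos_x_3 = 5, pos_y_3 = 11.5, pos_z_3 = 11, height_3 = 2.5, pos_x_4 = 2, pos_y_4 = 4.5, pos_z_4 = 0.5, depth_4 = 4.5, height_4 = 5.5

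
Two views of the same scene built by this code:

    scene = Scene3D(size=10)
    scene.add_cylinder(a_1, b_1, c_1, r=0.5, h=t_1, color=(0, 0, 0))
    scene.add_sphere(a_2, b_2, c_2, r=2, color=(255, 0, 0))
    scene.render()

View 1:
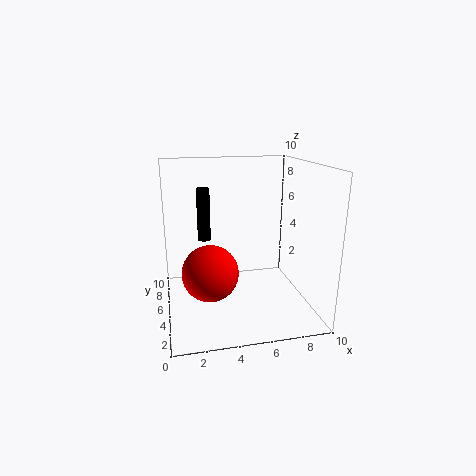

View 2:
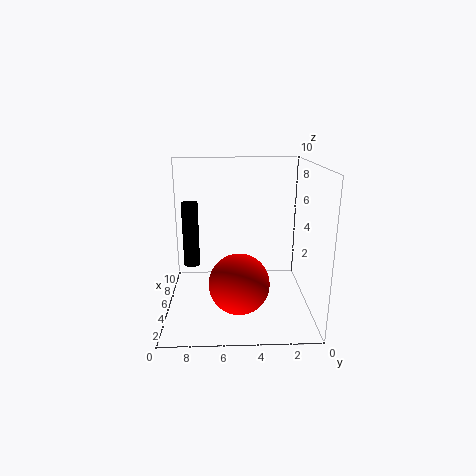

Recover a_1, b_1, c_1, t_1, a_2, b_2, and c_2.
a_1 = 3, b_1 = 8, c_1 = 4, t_1 = 4, a_2 = 3, b_2 = 5, c_2 = 2.5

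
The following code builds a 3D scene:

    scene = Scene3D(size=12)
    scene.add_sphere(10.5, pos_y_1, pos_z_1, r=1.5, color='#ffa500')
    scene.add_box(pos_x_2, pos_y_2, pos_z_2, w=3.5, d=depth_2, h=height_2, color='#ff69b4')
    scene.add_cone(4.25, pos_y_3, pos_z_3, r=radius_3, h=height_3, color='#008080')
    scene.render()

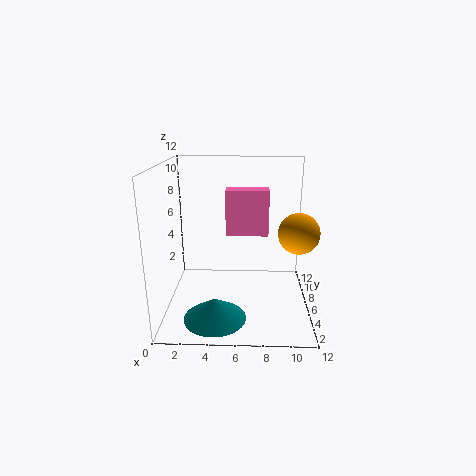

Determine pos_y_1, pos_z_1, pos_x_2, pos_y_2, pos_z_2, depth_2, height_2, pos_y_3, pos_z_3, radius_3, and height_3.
pos_y_1 = 3
pos_z_1 = 7.5
pos_x_2 = 5
pos_y_2 = 5.75
pos_z_2 = 6.25
depth_2 = 1.5
height_2 = 3.75
pos_y_3 = 3
pos_z_3 = 0.25
radius_3 = 2.5
height_3 = 1.75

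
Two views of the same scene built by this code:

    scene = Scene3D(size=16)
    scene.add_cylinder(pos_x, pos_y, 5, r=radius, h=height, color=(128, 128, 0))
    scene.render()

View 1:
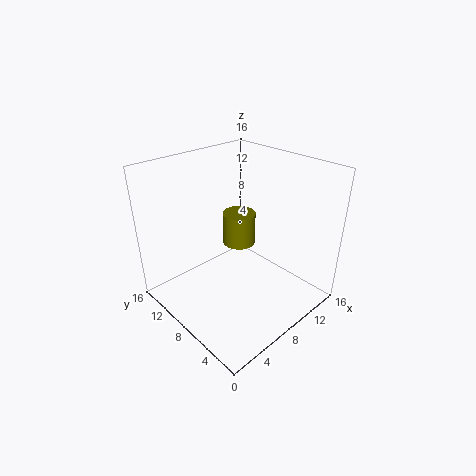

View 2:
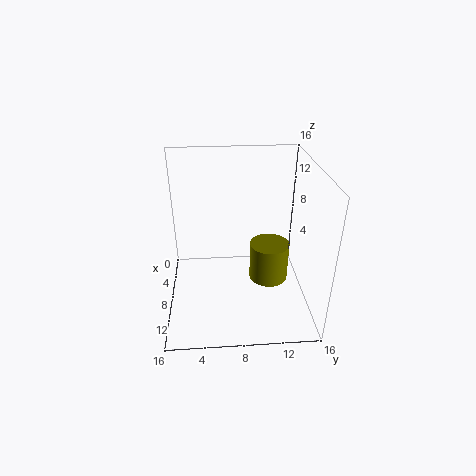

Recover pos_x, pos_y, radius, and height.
pos_x = 11
pos_y = 11
radius = 2
height = 4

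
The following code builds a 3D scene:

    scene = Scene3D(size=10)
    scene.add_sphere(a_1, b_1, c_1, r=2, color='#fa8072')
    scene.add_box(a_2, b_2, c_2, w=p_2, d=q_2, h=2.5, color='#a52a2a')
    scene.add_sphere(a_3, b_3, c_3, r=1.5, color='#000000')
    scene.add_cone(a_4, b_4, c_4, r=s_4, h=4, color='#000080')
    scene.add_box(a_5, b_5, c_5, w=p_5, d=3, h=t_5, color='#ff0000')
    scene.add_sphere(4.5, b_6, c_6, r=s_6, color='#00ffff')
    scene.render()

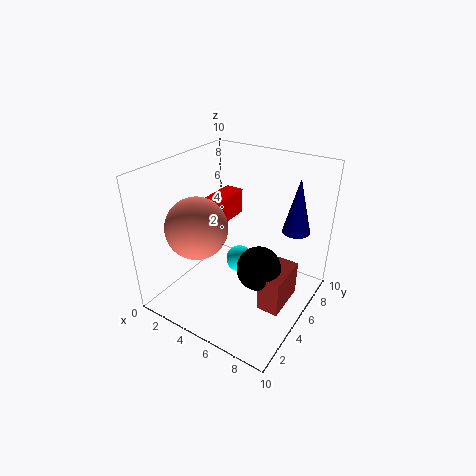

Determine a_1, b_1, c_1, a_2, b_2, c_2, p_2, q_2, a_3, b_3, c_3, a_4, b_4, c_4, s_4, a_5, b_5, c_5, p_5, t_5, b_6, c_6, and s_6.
a_1 = 3.5, b_1 = 2.5, c_1 = 6.5, a_2 = 7.5, b_2 = 3.5, c_2 = 1, p_2 = 1.5, q_2 = 3, a_3 = 7, b_3 = 4.5, c_3 = 3.5, a_4 = 8, b_4 = 8, c_4 = 5, s_4 = 1, a_5 = 1, b_5 = 6.5, c_5 = 4.5, p_5 = 1.5, t_5 = 2, b_6 = 6, c_6 = 2.5, s_6 = 1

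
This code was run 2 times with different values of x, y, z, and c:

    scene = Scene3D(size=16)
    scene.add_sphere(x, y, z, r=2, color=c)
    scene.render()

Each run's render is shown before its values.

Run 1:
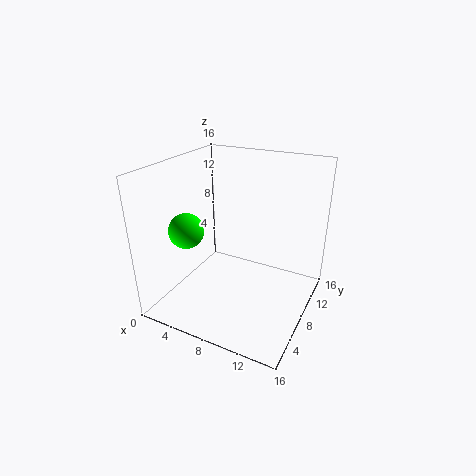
x = 2.5, y = 6, z = 8.5, c = 'lime'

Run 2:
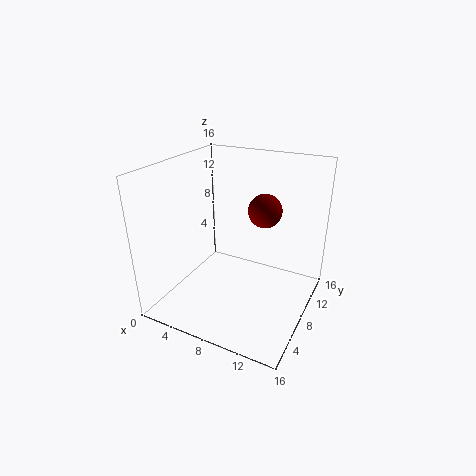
x = 9.5, y = 12, z = 10, c = 'maroon'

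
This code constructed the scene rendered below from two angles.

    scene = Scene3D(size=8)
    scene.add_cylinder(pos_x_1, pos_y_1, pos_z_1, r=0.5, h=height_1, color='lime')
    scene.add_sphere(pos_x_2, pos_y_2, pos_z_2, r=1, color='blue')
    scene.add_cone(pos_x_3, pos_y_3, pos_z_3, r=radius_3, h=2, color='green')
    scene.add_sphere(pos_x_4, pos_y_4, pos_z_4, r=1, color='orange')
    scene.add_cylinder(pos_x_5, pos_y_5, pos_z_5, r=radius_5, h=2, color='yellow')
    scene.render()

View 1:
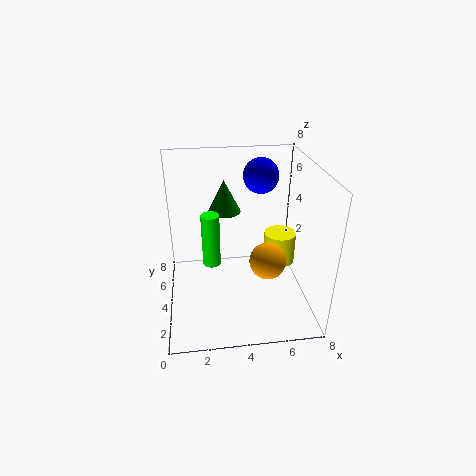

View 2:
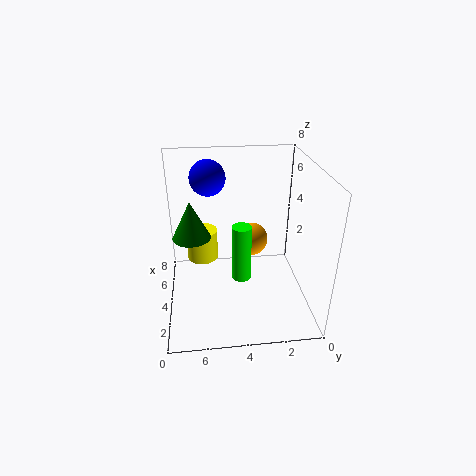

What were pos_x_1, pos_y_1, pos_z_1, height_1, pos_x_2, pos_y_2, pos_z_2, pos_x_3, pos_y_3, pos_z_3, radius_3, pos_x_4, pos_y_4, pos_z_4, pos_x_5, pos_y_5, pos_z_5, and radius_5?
pos_x_1 = 2.5, pos_y_1 = 4, pos_z_1 = 2.5, height_1 = 3, pos_x_2 = 5.5, pos_y_2 = 5.5, pos_z_2 = 7, pos_x_3 = 3.5, pos_y_3 = 6.5, pos_z_3 = 4.5, radius_3 = 1, pos_x_4 = 5.5, pos_y_4 = 3, pos_z_4 = 3, pos_x_5 = 7, pos_y_5 = 6, pos_z_5 = 1, radius_5 = 1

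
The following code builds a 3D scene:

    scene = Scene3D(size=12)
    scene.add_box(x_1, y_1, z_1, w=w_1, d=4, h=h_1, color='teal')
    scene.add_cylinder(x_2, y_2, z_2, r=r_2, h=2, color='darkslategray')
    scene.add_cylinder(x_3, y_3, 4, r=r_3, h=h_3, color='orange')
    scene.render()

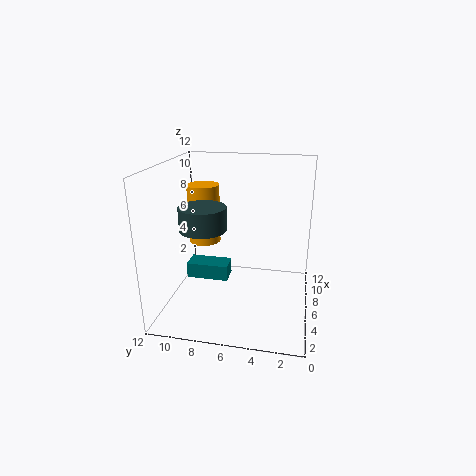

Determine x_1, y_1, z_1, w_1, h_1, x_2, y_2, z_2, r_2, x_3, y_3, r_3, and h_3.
x_1 = 8, y_1 = 7.5, z_1 = 0.5, w_1 = 2, h_1 = 1.5, x_2 = 6, y_2 = 9, z_2 = 6.5, r_2 = 2, x_3 = 9.5, y_3 = 10, r_3 = 1.5, h_3 = 5.5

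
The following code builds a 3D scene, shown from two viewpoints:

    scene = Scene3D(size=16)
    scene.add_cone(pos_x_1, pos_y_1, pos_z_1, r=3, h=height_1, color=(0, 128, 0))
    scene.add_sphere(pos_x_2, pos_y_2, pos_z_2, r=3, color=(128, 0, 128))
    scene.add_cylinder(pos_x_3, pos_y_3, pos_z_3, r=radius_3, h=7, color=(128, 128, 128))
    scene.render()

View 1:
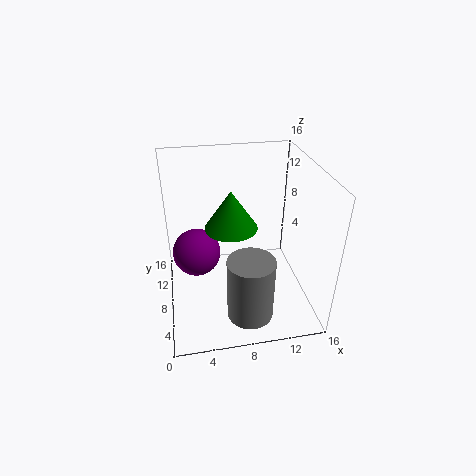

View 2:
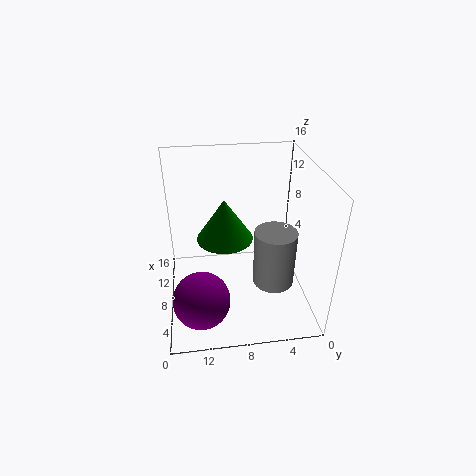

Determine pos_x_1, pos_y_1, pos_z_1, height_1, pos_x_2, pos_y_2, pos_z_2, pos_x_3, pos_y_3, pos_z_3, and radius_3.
pos_x_1 = 7.5; pos_y_1 = 9.5; pos_z_1 = 8.5; height_1 = 4.5; pos_x_2 = 3.5; pos_y_2 = 12.5; pos_z_2 = 3.5; pos_x_3 = 8.5; pos_y_3 = 3.5; pos_z_3 = 1; radius_3 = 2.5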